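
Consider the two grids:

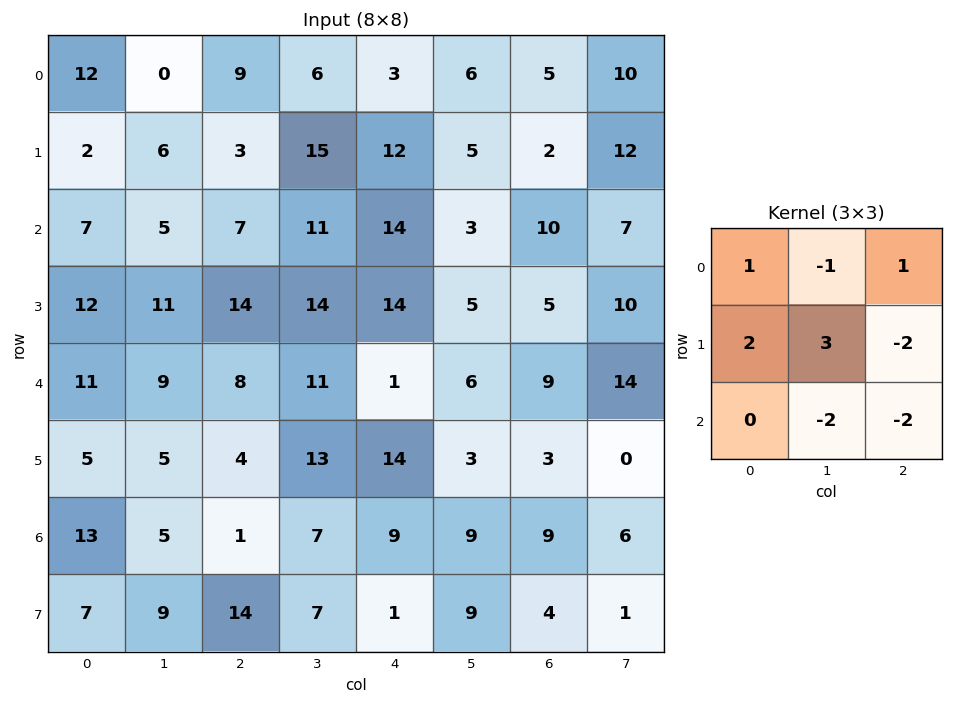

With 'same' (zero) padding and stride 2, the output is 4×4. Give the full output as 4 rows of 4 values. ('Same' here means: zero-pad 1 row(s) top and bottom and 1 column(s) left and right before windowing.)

20 -21 -25 -21
-31 -29 28 7
-6 -3 -16 15
-3 -29 5 23

Output[0,0]: The receptive field on the zero-padded input at this output position is [0 0 0 / 0 12 0 / 0 2 6]. Elementwise product with the kernel and sum: 0·1 + 0·-1 + 0·1 + 0·2 + 12·3 + 0·-2 + 2·-2 + 6·-2.
Output[0,1]: The receptive field on the zero-padded input at this output position is [0 0 0 / 0 9 6 / 6 3 15]. Elementwise product with the kernel and sum: 0·1 + 0·-1 + 0·1 + 0·2 + 9·3 + 6·-2 + 3·-2 + 15·-2.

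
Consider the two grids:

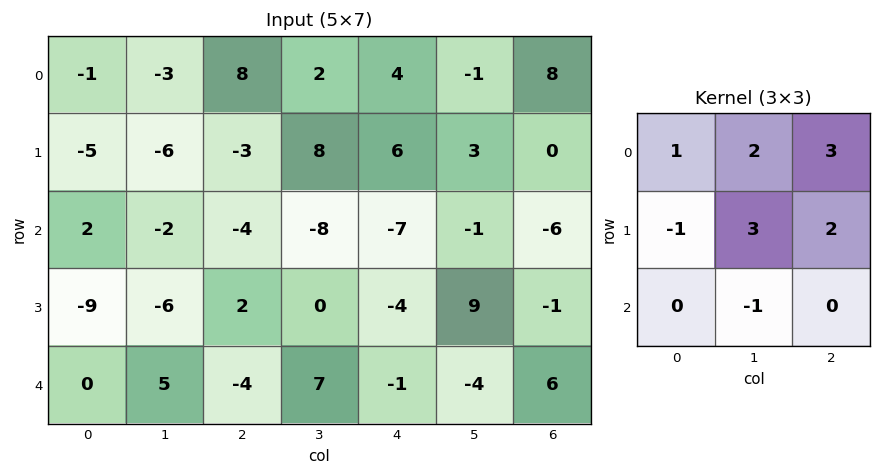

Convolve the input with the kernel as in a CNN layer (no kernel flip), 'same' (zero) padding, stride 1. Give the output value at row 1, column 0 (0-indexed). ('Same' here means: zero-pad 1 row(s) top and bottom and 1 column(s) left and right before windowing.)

The receptive field on the zero-padded input at this output position is [0 -1 -3 / 0 -5 -6 / 0 2 -2]. Elementwise product with the kernel and sum: 0·1 + -1·2 + -3·3 + 0·-1 + -5·3 + -6·2 + 2·-1.

-40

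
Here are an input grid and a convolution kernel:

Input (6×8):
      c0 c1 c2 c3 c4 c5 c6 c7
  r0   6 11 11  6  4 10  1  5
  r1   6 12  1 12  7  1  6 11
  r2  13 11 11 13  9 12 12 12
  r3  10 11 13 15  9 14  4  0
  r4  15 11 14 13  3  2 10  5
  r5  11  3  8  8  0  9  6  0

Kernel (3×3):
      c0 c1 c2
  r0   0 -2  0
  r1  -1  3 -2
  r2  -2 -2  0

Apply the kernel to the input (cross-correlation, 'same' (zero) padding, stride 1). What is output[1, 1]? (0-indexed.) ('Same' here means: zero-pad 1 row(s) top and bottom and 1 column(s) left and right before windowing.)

-42

The receptive field on the zero-padded input at this output position is [6 11 11 / 6 12 1 / 13 11 11]. Elementwise product with the kernel and sum: 11·-2 + 6·-1 + 12·3 + 1·-2 + 13·-2 + 11·-2.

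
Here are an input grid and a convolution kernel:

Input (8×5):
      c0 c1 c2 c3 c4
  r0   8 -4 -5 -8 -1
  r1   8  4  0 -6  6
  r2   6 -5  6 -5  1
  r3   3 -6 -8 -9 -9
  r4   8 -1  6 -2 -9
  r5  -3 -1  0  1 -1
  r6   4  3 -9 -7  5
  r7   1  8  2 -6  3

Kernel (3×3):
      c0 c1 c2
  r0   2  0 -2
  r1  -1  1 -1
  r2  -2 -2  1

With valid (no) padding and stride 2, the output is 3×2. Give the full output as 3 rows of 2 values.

26 -21
-9 1
-17 69

Output[0,0]: The receptive field on the input at this output position is [8 -4 -5 / 8 4 0 / 6 -5 6]. Elementwise product with the kernel and sum: 8·2 + -5·-2 + 8·-1 + 4·1 + 0·-1 + 6·-2 + -5·-2 + 6·1.
Output[0,1]: The receptive field on the input at this output position is [-5 -8 -1 / 0 -6 6 / 6 -5 1]. Elementwise product with the kernel and sum: -5·2 + -1·-2 + 0·-1 + -6·1 + 6·-1 + 6·-2 + -5·-2 + 1·1.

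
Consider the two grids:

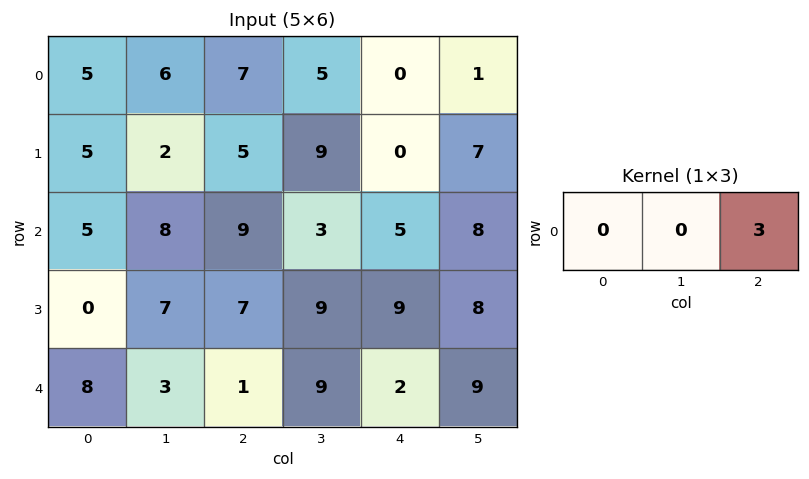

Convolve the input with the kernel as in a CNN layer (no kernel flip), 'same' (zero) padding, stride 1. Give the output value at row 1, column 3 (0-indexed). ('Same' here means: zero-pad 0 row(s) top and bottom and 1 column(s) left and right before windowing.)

The receptive field on the zero-padded input at this output position is [5 9 0]. Elementwise product with the kernel and sum: 0·3.

0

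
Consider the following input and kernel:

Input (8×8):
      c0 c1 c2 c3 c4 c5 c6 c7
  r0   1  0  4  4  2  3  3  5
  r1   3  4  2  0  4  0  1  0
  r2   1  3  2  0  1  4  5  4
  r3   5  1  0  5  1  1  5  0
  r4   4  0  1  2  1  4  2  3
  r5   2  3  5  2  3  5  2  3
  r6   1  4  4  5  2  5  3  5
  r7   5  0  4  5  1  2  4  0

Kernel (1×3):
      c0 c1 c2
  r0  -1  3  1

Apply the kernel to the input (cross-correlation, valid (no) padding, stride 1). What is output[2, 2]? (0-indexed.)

The receptive field on the input at this output position is [2 0 1]. Elementwise product with the kernel and sum: 2·-1 + 0·3 + 1·1.

-1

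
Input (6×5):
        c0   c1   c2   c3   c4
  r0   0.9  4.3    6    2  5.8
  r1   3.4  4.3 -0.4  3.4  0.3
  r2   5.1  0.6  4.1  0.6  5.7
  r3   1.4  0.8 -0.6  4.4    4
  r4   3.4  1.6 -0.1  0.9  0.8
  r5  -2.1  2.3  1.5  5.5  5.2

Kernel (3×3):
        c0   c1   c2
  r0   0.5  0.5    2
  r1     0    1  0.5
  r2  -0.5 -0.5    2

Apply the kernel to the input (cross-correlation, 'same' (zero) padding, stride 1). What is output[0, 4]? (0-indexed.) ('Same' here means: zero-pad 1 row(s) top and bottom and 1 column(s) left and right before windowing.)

3.95

The receptive field on the zero-padded input at this output position is [0 0 0 / 2 5.8 0 / 3.4 0.3 0]. Elementwise product with the kernel and sum: 0·0.5 + 0·0.5 + 0·2 + 5.8·1 + 0·0.5 + 3.4·-0.5 + 0.3·-0.5 + 0·2.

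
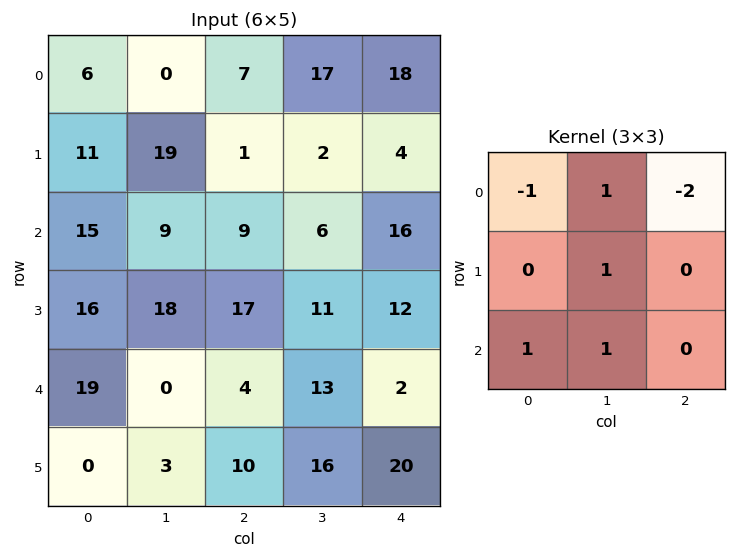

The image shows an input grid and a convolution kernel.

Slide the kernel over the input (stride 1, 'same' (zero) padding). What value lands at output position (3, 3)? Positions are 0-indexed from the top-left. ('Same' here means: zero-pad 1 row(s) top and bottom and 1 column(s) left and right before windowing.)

The receptive field on the zero-padded input at this output position is [9 6 16 / 17 11 12 / 4 13 2]. Elementwise product with the kernel and sum: 9·-1 + 6·1 + 16·-2 + 11·1 + 4·1 + 13·1.

-7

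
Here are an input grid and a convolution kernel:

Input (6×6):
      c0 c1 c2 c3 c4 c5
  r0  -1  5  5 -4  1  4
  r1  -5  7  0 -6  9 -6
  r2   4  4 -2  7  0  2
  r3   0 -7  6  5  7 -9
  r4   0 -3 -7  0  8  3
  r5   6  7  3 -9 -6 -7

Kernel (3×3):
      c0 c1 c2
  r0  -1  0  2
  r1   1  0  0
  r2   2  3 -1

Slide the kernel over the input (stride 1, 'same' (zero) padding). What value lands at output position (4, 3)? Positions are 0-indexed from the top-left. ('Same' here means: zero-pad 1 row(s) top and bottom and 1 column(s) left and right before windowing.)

-14

The receptive field on the zero-padded input at this output position is [6 5 7 / -7 0 8 / 3 -9 -6]. Elementwise product with the kernel and sum: 6·-1 + 7·2 + -7·1 + 3·2 + -9·3 + -6·-1.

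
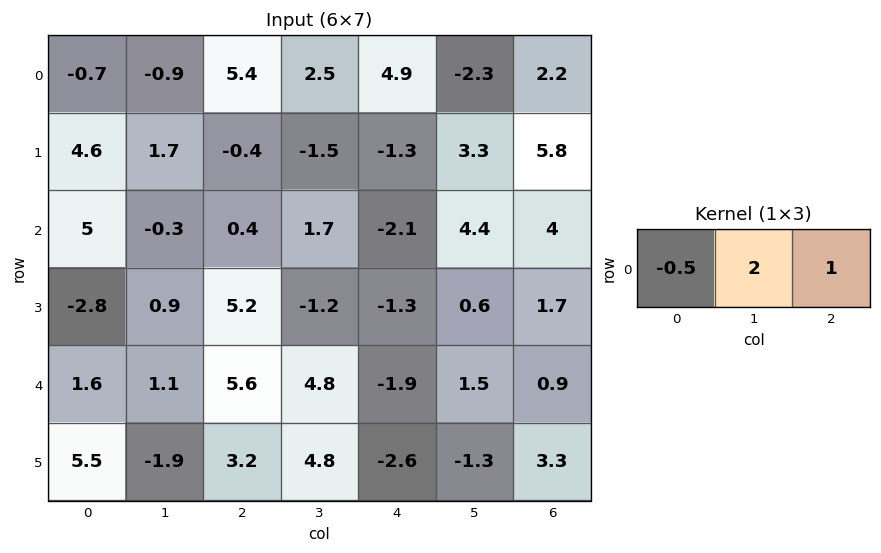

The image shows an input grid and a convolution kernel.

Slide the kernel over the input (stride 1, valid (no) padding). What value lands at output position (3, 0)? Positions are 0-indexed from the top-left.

The receptive field on the input at this output position is [-2.8 0.9 5.2]. Elementwise product with the kernel and sum: -2.8·-0.5 + 0.9·2 + 5.2·1.

8.4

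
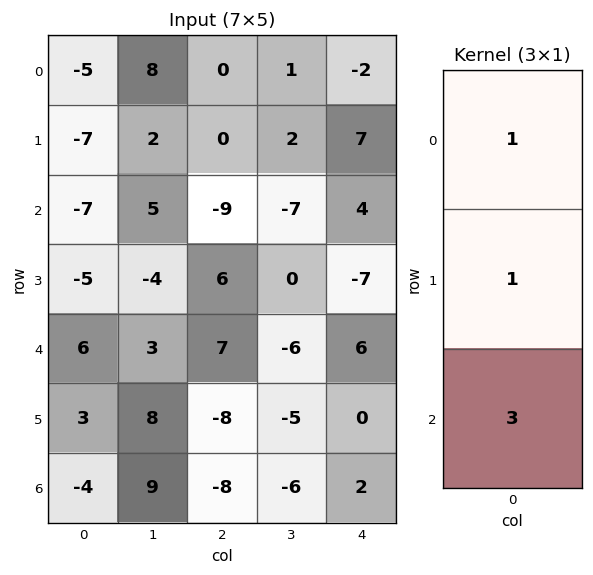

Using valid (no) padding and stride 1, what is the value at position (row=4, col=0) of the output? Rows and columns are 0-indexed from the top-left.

The receptive field on the input at this output position is [6 / 3 / -4]. Elementwise product with the kernel and sum: 6·1 + 3·1 + -4·3.

-3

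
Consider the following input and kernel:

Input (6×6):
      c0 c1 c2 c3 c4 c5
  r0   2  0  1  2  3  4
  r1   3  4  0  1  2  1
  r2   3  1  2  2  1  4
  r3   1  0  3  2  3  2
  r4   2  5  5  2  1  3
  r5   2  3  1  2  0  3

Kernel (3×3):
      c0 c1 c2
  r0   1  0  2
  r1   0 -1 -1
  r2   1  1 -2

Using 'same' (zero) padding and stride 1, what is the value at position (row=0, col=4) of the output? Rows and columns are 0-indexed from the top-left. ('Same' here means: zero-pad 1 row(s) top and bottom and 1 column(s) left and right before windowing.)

-6

The receptive field on the zero-padded input at this output position is [0 0 0 / 2 3 4 / 1 2 1]. Elementwise product with the kernel and sum: 0·1 + 0·2 + 3·-1 + 4·-1 + 1·1 + 2·1 + 1·-2.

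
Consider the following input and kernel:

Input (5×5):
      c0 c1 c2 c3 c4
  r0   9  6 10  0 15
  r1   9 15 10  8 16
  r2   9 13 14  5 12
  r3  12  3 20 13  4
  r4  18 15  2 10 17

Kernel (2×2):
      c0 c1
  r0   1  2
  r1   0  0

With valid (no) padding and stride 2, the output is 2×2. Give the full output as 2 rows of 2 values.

21 10
35 24

Output[0,0]: The receptive field on the input at this output position is [9 6 / 9 15]. Elementwise product with the kernel and sum: 9·1 + 6·2.
Output[0,1]: The receptive field on the input at this output position is [10 0 / 10 8]. Elementwise product with the kernel and sum: 10·1 + 0·2.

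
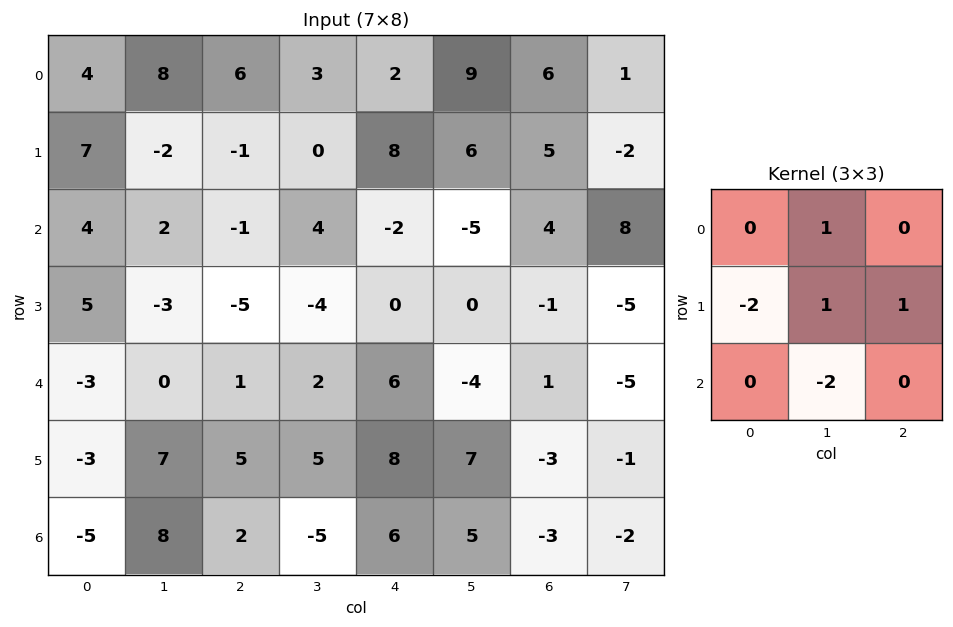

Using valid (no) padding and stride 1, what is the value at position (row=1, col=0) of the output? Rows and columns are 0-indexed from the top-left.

-3

The receptive field on the input at this output position is [7 -2 -1 / 4 2 -1 / 5 -3 -5]. Elementwise product with the kernel and sum: -2·1 + 4·-2 + 2·1 + -1·1 + -3·-2.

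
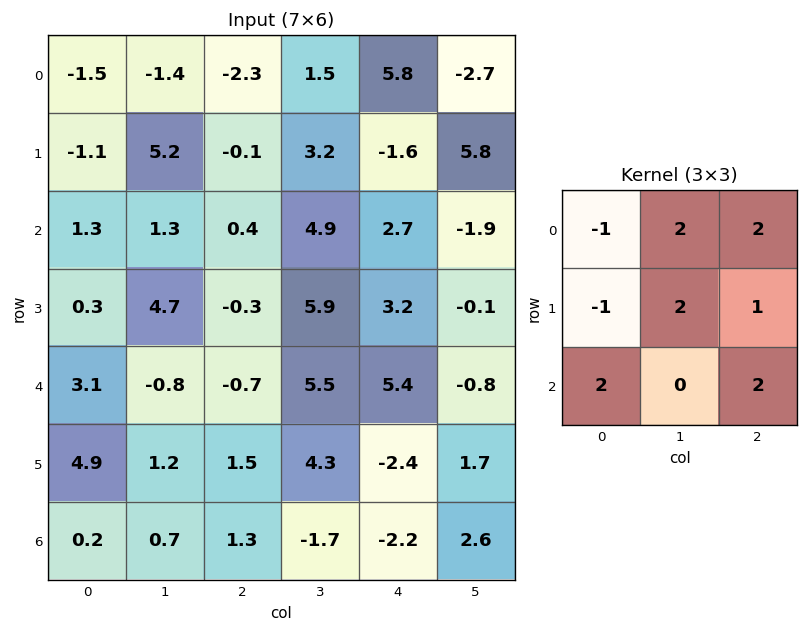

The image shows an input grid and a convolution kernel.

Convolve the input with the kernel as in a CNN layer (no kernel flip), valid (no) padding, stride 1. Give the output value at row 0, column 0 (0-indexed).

8.9

The receptive field on the input at this output position is [-1.5 -1.4 -2.3 / -1.1 5.2 -0.1 / 1.3 1.3 0.4]. Elementwise product with the kernel and sum: -1.5·-1 + -1.4·2 + -2.3·2 + -1.1·-1 + 5.2·2 + -0.1·1 + 1.3·2 + 0.4·2.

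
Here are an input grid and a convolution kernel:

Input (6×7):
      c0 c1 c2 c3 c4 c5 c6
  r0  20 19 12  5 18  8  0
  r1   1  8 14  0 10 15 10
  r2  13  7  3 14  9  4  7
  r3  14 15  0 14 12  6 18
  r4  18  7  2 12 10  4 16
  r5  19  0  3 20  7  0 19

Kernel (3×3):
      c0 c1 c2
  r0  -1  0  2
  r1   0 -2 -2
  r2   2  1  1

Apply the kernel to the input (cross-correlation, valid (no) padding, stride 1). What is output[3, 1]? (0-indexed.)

The receptive field on the input at this output position is [15 0 14 / 7 2 12 / 0 3 20]. Elementwise product with the kernel and sum: 15·-1 + 14·2 + 2·-2 + 12·-2 + 0·2 + 3·1 + 20·1.

8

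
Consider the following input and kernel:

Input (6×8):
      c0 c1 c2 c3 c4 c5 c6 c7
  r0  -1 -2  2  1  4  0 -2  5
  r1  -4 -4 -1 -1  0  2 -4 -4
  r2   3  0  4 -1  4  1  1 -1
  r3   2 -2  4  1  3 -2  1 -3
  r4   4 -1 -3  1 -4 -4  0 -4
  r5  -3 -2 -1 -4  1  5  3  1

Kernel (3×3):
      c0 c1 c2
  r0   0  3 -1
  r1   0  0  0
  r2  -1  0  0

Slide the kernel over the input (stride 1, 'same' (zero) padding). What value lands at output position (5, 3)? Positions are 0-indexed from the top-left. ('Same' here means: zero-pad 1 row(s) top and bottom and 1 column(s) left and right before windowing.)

The receptive field on the zero-padded input at this output position is [-3 1 -4 / -1 -4 1 / 0 0 0]. Elementwise product with the kernel and sum: 1·3 + -4·-1 + 0·-1.

7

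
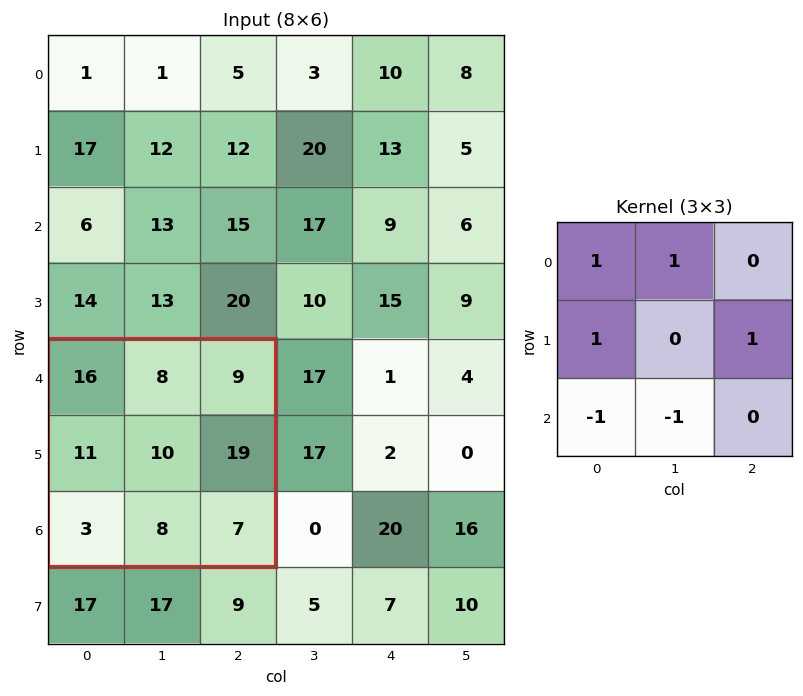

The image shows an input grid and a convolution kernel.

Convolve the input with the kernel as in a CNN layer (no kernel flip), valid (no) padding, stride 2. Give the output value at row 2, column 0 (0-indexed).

The receptive field on the input at this output position is [16 8 9 / 11 10 19 / 3 8 7]. Elementwise product with the kernel and sum: 16·1 + 8·1 + 11·1 + 19·1 + 3·-1 + 8·-1.

43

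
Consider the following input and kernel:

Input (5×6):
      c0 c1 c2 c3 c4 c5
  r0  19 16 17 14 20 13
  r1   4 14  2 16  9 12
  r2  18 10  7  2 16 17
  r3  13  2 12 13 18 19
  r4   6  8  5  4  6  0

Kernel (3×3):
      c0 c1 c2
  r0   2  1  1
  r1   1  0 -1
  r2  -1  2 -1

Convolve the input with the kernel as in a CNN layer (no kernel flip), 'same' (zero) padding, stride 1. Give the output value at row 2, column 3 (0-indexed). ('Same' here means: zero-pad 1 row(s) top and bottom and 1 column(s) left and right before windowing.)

16

The receptive field on the zero-padded input at this output position is [2 16 9 / 7 2 16 / 12 13 18]. Elementwise product with the kernel and sum: 2·2 + 16·1 + 9·1 + 7·1 + 16·-1 + 12·-1 + 13·2 + 18·-1.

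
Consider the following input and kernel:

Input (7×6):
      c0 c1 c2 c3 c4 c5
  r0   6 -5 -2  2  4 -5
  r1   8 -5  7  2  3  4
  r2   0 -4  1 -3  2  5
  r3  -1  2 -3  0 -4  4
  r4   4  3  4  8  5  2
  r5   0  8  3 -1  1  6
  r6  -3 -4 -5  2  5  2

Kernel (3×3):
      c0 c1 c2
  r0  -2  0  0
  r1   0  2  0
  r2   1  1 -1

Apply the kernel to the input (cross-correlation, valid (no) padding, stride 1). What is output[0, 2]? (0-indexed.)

The receptive field on the input at this output position is [-2 2 4 / 7 2 3 / 1 -3 2]. Elementwise product with the kernel and sum: -2·-2 + 2·2 + 1·1 + -3·1 + 2·-1.

4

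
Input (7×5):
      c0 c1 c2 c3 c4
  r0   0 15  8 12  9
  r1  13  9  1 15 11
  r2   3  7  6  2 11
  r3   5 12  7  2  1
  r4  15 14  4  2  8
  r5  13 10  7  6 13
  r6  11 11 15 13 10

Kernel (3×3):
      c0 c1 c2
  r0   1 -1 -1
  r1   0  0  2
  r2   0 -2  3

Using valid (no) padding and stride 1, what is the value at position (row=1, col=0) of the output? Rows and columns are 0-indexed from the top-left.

12

The receptive field on the input at this output position is [13 9 1 / 3 7 6 / 5 12 7]. Elementwise product with the kernel and sum: 13·1 + 9·-1 + 1·-1 + 6·2 + 12·-2 + 7·3.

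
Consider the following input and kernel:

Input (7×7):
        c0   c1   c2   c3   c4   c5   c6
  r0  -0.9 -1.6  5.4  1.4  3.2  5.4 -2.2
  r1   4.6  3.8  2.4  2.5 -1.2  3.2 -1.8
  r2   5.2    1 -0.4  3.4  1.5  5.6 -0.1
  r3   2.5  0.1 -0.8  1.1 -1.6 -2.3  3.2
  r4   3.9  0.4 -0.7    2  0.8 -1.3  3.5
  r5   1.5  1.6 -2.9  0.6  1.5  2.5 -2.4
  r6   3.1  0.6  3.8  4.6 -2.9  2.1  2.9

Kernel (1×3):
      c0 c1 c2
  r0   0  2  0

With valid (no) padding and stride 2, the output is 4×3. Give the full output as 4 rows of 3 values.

-3.2 2.8 10.8
2 6.8 11.2
0.8 4 -2.6
1.2 9.2 4.2

Output[0,0]: The receptive field on the input at this output position is [-0.9 -1.6 5.4]. Elementwise product with the kernel and sum: -1.6·2.
Output[0,1]: The receptive field on the input at this output position is [5.4 1.4 3.2]. Elementwise product with the kernel and sum: 1.4·2.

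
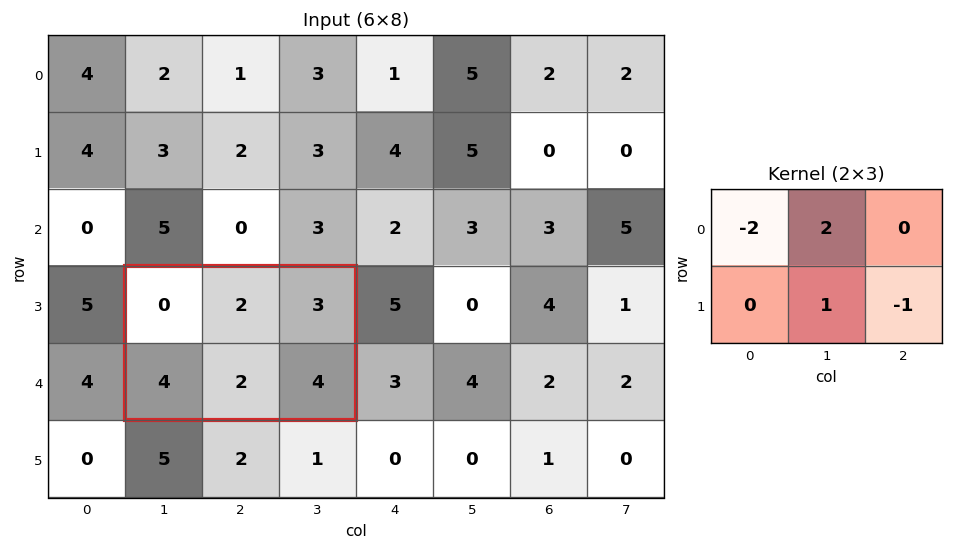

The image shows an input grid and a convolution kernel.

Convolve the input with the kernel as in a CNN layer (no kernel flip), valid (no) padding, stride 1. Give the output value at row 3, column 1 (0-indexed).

2

The receptive field on the input at this output position is [0 2 3 / 4 2 4]. Elementwise product with the kernel and sum: 0·-2 + 2·2 + 2·1 + 4·-1.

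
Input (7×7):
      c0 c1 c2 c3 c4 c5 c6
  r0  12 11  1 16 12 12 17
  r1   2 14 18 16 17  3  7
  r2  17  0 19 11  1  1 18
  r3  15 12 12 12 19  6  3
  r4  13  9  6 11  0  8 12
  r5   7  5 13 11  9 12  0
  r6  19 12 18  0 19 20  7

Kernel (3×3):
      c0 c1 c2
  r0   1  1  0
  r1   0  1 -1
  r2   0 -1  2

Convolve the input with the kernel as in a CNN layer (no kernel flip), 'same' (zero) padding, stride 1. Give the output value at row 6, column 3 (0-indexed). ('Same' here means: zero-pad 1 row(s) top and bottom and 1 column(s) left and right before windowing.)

The receptive field on the zero-padded input at this output position is [13 11 9 / 18 0 19 / 0 0 0]. Elementwise product with the kernel and sum: 13·1 + 11·1 + 0·1 + 19·-1 + 0·-1 + 0·2.

5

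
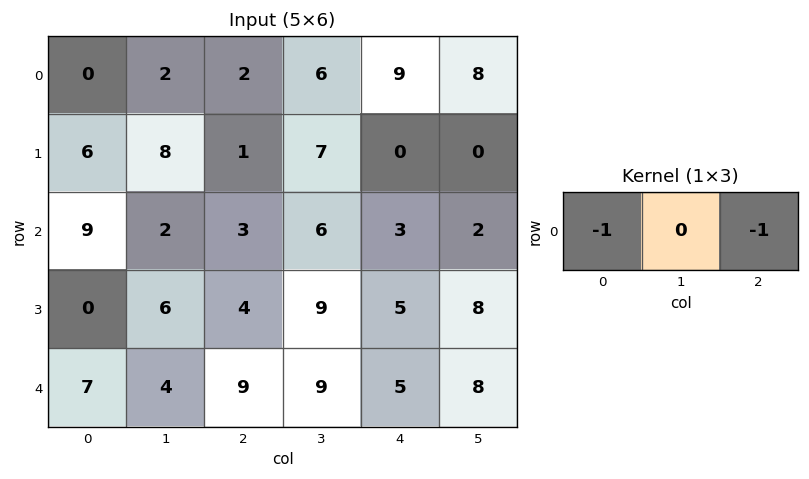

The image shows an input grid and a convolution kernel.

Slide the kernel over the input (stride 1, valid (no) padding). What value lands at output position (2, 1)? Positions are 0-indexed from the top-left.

-8

The receptive field on the input at this output position is [2 3 6]. Elementwise product with the kernel and sum: 2·-1 + 6·-1.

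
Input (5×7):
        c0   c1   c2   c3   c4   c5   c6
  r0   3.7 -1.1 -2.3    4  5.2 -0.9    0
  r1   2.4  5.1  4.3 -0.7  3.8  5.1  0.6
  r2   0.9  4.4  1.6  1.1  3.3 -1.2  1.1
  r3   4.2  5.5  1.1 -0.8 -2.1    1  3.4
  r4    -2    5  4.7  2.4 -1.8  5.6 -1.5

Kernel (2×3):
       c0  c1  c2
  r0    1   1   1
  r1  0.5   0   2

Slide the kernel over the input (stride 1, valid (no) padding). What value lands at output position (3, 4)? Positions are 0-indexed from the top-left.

-1.6

The receptive field on the input at this output position is [-2.1 1 3.4 / -1.8 5.6 -1.5]. Elementwise product with the kernel and sum: -2.1·1 + 1·1 + 3.4·1 + -1.8·0.5 + -1.5·2.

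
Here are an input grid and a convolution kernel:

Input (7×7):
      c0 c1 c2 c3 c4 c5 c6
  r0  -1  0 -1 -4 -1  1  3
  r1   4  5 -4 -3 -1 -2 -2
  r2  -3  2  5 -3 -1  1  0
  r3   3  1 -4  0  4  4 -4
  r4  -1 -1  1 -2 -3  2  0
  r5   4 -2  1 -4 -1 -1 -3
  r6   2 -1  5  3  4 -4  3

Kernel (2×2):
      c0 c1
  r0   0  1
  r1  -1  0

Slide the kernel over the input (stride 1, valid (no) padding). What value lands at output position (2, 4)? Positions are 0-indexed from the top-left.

The receptive field on the input at this output position is [-1 1 / 4 4]. Elementwise product with the kernel and sum: 1·1 + 4·-1.

-3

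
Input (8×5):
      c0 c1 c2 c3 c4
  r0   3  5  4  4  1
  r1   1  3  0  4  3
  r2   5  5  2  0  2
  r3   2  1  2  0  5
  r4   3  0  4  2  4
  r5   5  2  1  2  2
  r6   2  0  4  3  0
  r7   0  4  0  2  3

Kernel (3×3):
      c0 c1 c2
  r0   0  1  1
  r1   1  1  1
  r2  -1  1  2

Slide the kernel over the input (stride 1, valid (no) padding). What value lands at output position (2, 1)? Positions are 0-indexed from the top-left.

13

The receptive field on the input at this output position is [5 2 0 / 1 2 0 / 0 4 2]. Elementwise product with the kernel and sum: 2·1 + 0·1 + 1·1 + 2·1 + 0·1 + 0·-1 + 4·1 + 2·2.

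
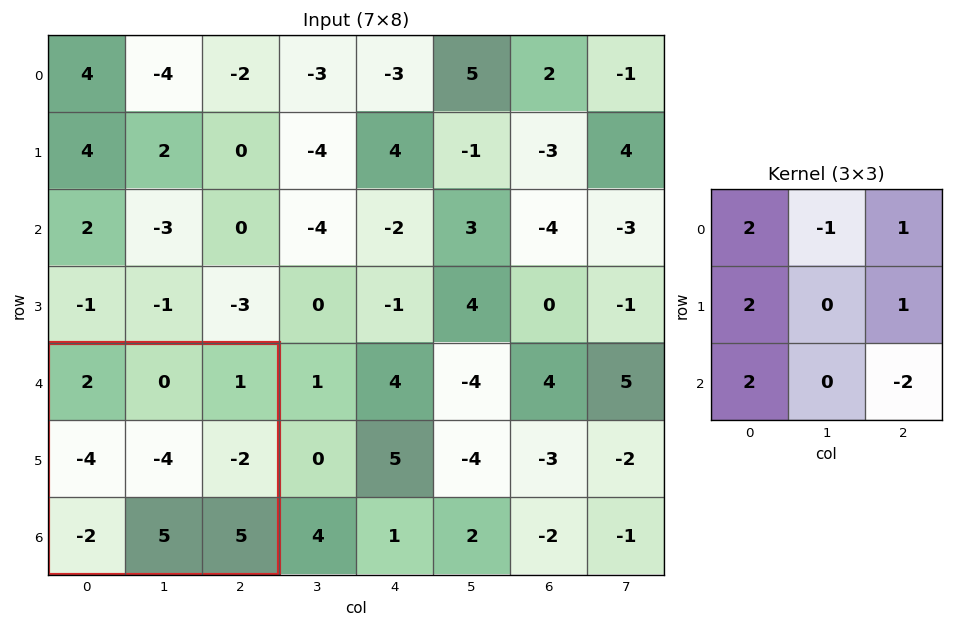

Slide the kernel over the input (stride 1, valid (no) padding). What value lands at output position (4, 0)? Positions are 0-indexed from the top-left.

The receptive field on the input at this output position is [2 0 1 / -4 -4 -2 / -2 5 5]. Elementwise product with the kernel and sum: 2·2 + 0·-1 + 1·1 + -4·2 + -2·1 + -2·2 + 5·-2.

-19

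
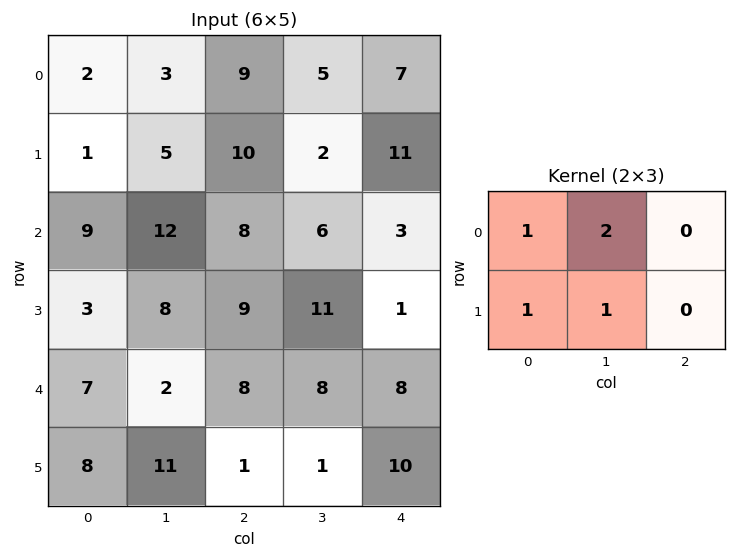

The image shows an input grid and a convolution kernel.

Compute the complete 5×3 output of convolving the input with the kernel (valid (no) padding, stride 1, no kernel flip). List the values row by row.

Output[0,0]: The receptive field on the input at this output position is [2 3 9 / 1 5 10]. Elementwise product with the kernel and sum: 2·1 + 3·2 + 1·1 + 5·1.
Output[0,1]: The receptive field on the input at this output position is [3 9 5 / 5 10 2]. Elementwise product with the kernel and sum: 3·1 + 9·2 + 5·1 + 10·1.

14 36 31
32 45 28
44 45 40
28 36 47
30 30 26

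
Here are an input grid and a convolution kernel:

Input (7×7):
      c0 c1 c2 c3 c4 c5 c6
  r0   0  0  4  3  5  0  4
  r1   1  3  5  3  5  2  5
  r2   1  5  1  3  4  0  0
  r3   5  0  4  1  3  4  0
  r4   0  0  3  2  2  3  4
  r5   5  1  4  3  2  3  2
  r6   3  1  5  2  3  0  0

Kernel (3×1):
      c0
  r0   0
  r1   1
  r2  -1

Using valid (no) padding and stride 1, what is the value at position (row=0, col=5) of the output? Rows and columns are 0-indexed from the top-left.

2

The receptive field on the input at this output position is [0 / 2 / 0]. Elementwise product with the kernel and sum: 2·1 + 0·-1.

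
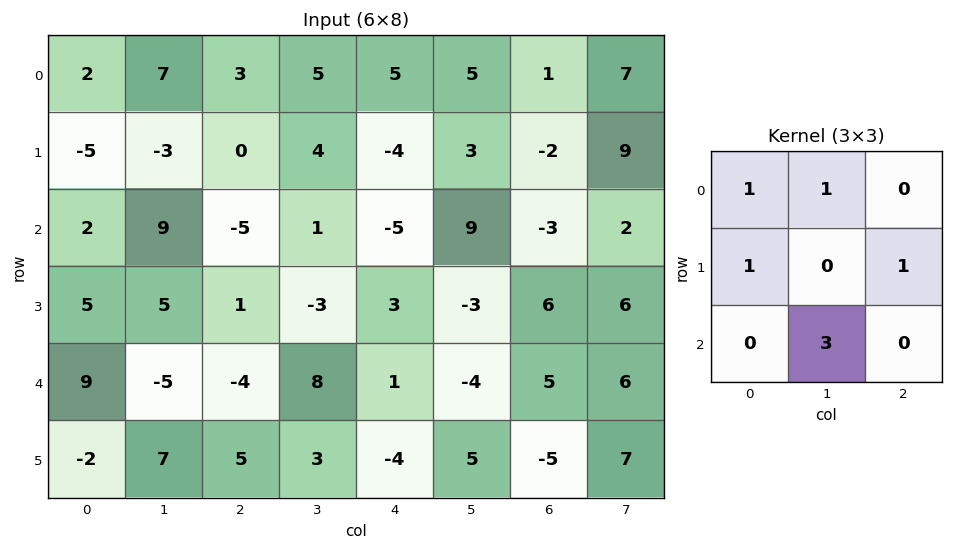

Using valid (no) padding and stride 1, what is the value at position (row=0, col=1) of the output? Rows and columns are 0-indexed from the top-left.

-4

The receptive field on the input at this output position is [7 3 5 / -3 0 4 / 9 -5 1]. Elementwise product with the kernel and sum: 7·1 + 3·1 + -3·1 + 4·1 + -5·3.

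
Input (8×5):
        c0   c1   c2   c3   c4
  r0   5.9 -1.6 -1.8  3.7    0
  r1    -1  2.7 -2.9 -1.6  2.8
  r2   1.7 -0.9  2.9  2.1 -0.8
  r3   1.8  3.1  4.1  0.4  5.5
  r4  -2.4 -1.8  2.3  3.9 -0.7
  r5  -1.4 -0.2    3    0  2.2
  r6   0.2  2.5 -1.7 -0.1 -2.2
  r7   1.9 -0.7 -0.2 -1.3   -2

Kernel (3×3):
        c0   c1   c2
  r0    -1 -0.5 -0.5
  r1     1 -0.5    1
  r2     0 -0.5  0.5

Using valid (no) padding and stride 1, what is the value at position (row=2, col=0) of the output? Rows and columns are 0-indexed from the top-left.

3.7

The receptive field on the input at this output position is [1.7 -0.9 2.9 / 1.8 3.1 4.1 / -2.4 -1.8 2.3]. Elementwise product with the kernel and sum: 1.7·-1 + -0.9·-0.5 + 2.9·-0.5 + 1.8·1 + 3.1·-0.5 + 4.1·1 + -1.8·-0.5 + 2.3·0.5.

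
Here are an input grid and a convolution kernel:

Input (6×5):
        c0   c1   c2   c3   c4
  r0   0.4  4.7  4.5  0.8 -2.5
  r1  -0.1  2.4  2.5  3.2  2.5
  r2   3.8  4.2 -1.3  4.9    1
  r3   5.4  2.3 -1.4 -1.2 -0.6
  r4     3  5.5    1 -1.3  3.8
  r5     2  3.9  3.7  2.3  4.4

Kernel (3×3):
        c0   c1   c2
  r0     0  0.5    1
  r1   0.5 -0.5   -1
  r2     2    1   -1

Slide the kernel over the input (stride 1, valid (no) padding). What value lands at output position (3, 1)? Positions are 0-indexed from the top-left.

10.85

The receptive field on the input at this output position is [2.3 -1.4 -1.2 / 5.5 1 -1.3 / 3.9 3.7 2.3]. Elementwise product with the kernel and sum: -1.4·0.5 + -1.2·1 + 5.5·0.5 + 1·-0.5 + -1.3·-1 + 3.9·2 + 3.7·1 + 2.3·-1.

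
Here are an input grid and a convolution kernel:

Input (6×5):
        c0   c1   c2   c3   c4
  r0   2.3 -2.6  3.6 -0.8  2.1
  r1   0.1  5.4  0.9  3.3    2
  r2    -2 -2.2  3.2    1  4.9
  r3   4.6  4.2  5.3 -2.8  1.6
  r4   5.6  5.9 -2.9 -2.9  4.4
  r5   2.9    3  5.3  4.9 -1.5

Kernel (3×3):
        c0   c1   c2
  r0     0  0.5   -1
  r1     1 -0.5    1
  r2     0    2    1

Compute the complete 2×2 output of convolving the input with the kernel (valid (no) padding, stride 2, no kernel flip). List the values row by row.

Output[0,0]: The receptive field on the input at this output position is [2.3 -2.6 3.6 / 0.1 5.4 0.9 / -2 -2.2 3.2]. Elementwise product with the kernel and sum: -2.6·0.5 + 3.6·-1 + 0.1·1 + 5.4·-0.5 + 0.9·1 + -2.2·2 + 3.2·1.
Output[0,1]: The receptive field on the input at this output position is [3.6 -0.8 2.1 / 0.9 3.3 2 / 3.2 1 4.9]. Elementwise product with the kernel and sum: -0.8·0.5 + 2.1·-1 + 0.9·1 + 3.3·-0.5 + 2·1 + 1·2 + 4.9·1.

-7.8 5.65
12.4 2.5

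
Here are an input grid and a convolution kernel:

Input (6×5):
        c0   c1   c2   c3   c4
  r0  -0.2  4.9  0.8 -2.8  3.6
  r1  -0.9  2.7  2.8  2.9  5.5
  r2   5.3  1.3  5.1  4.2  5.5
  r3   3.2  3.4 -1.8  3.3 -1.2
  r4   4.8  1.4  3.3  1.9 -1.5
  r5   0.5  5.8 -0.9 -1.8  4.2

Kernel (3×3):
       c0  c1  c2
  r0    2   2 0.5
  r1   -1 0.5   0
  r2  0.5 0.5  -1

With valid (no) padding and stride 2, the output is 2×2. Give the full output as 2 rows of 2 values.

10.25 -4.4
14.05 28.9

Output[0,0]: The receptive field on the input at this output position is [-0.2 4.9 0.8 / -0.9 2.7 2.8 / 5.3 1.3 5.1]. Elementwise product with the kernel and sum: -0.2·2 + 4.9·2 + 0.8·0.5 + -0.9·-1 + 2.7·0.5 + 5.3·0.5 + 1.3·0.5 + 5.1·-1.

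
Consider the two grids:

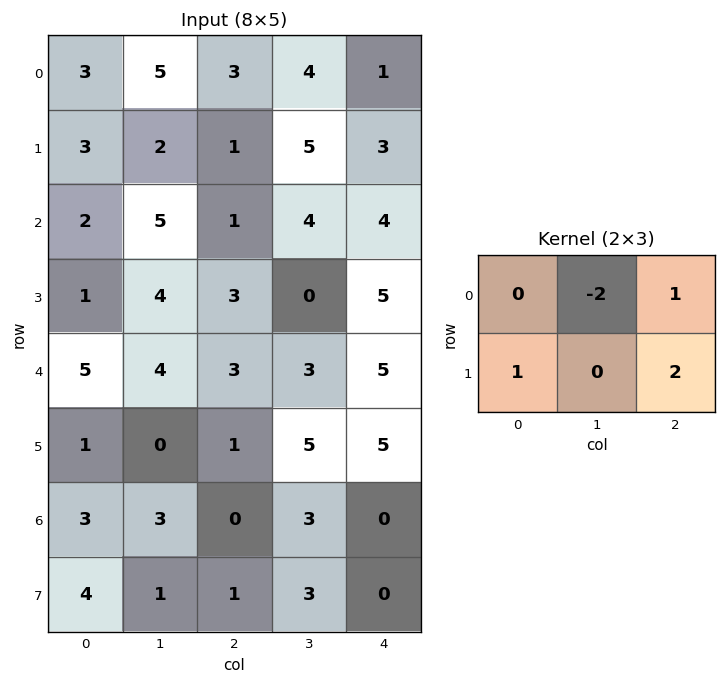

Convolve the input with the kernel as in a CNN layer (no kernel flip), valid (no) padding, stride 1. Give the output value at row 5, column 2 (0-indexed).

The receptive field on the input at this output position is [1 5 5 / 0 3 0]. Elementwise product with the kernel and sum: 5·-2 + 5·1 + 0·1 + 0·2.

-5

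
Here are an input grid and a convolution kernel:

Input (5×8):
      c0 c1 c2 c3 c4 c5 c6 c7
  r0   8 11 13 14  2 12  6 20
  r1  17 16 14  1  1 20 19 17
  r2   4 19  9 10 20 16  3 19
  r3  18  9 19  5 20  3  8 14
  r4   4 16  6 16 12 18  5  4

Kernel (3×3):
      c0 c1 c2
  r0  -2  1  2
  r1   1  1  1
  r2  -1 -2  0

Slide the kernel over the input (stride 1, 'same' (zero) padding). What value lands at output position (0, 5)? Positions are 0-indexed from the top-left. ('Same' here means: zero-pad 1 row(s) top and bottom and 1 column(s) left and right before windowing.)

-21

The receptive field on the zero-padded input at this output position is [0 0 0 / 2 12 6 / 1 20 19]. Elementwise product with the kernel and sum: 0·-2 + 0·1 + 0·2 + 2·1 + 12·1 + 6·1 + 1·-1 + 20·-2.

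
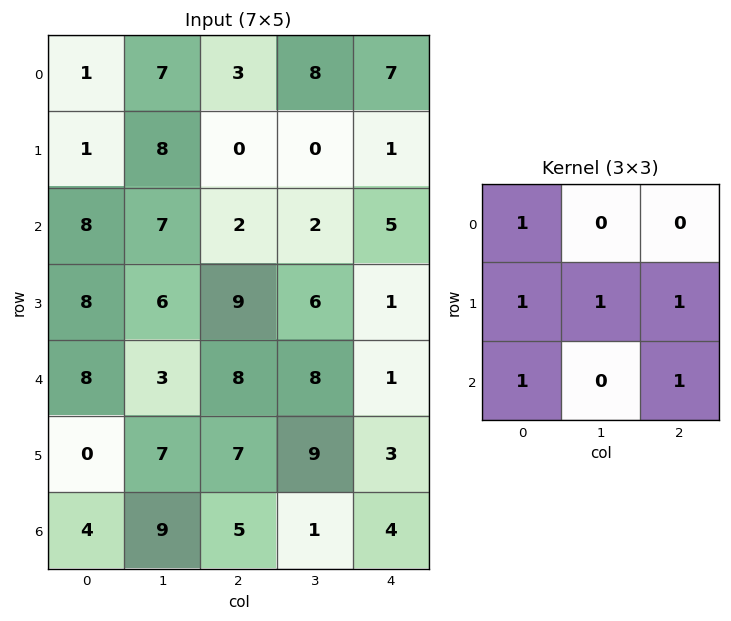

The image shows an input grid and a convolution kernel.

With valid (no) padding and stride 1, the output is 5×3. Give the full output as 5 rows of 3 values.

Output[0,0]: The receptive field on the input at this output position is [1 7 3 / 1 8 0 / 8 7 2]. Elementwise product with the kernel and sum: 1·1 + 1·1 + 8·1 + 0·1 + 8·1 + 2·1.
Output[0,1]: The receptive field on the input at this output position is [7 3 8 / 8 0 0 / 7 2 2]. Elementwise product with the kernel and sum: 7·1 + 8·1 + 0·1 + 0·1 + 7·1 + 2·1.

20 24 11
35 31 19
47 39 27
34 41 36
31 36 36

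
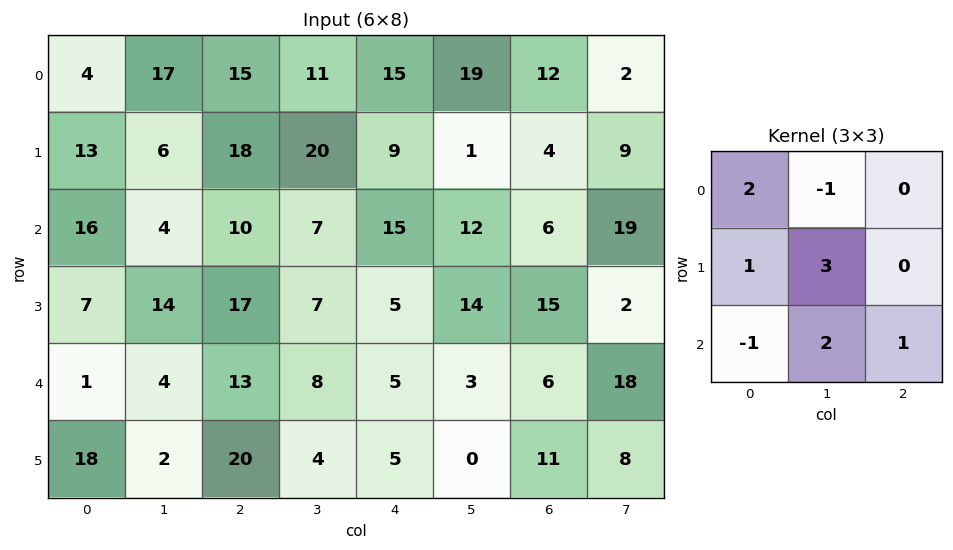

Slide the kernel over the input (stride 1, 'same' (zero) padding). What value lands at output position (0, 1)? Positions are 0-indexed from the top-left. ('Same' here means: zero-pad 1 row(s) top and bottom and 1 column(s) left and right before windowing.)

72

The receptive field on the zero-padded input at this output position is [0 0 0 / 4 17 15 / 13 6 18]. Elementwise product with the kernel and sum: 0·2 + 0·-1 + 4·1 + 17·3 + 13·-1 + 6·2 + 18·1.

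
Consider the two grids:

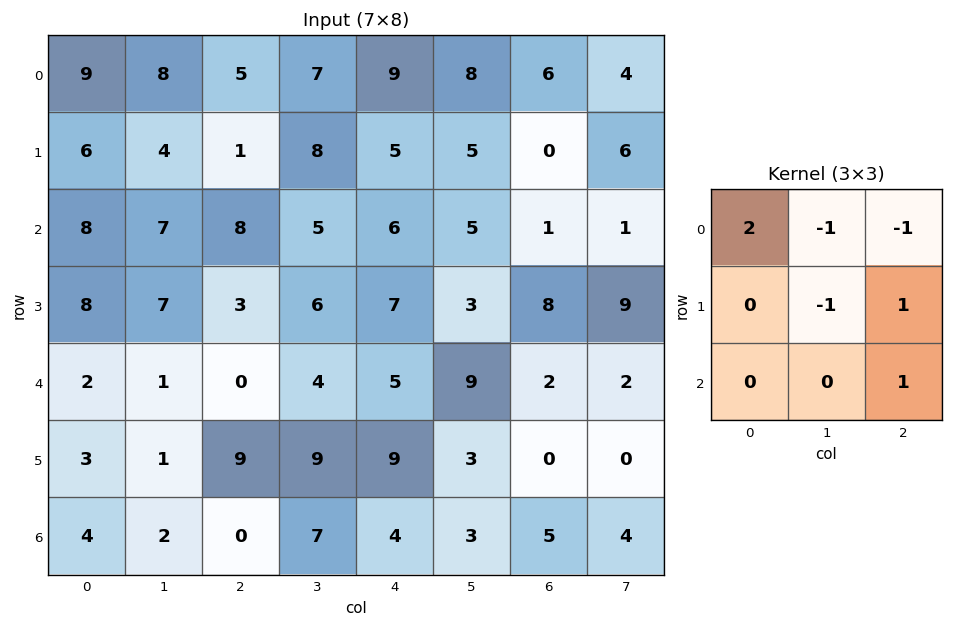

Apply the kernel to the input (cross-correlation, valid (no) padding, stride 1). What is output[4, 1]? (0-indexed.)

5

The receptive field on the input at this output position is [1 0 4 / 1 9 9 / 2 0 7]. Elementwise product with the kernel and sum: 1·2 + 0·-1 + 4·-1 + 9·-1 + 9·1 + 7·1.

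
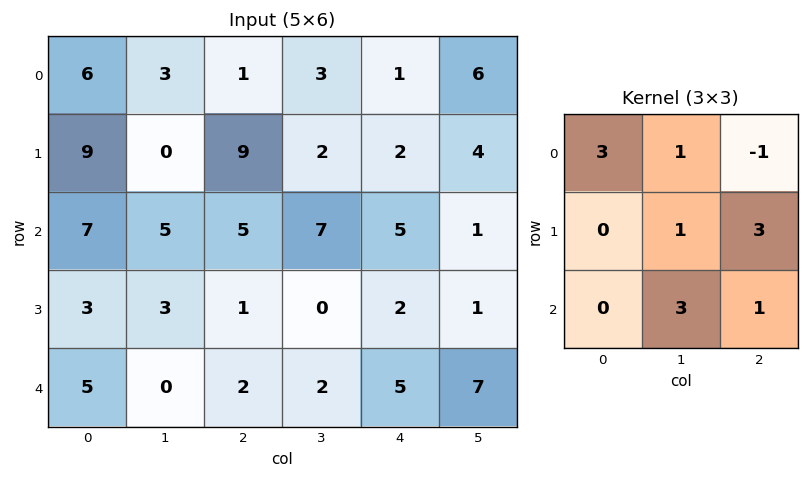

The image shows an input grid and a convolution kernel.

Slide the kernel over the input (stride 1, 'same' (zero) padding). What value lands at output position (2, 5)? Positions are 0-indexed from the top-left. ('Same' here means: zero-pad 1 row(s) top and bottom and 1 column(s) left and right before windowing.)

14

The receptive field on the zero-padded input at this output position is [2 4 0 / 5 1 0 / 2 1 0]. Elementwise product with the kernel and sum: 2·3 + 4·1 + 0·-1 + 1·1 + 0·3 + 1·3 + 0·1.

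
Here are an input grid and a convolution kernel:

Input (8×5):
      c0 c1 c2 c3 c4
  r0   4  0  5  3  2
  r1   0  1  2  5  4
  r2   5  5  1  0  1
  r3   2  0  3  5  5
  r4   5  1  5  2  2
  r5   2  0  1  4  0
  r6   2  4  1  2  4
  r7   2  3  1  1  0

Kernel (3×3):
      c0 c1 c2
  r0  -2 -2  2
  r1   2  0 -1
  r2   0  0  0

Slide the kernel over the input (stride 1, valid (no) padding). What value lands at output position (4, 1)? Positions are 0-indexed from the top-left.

-12

The receptive field on the input at this output position is [1 5 2 / 0 1 4 / 4 1 2]. Elementwise product with the kernel and sum: 1·-2 + 5·-2 + 2·2 + 0·2 + 4·-1.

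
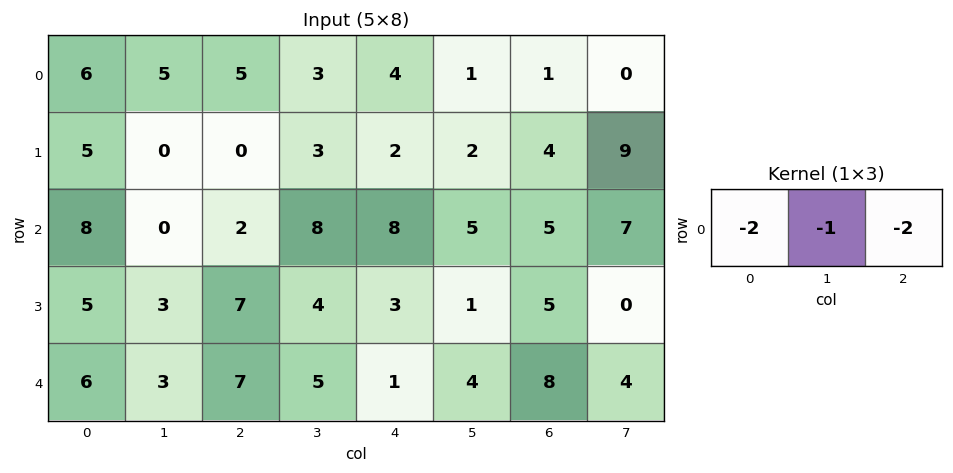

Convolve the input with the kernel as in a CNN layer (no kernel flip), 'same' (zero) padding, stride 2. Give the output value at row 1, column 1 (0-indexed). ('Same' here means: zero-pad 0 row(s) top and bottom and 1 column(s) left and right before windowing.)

The receptive field on the zero-padded input at this output position is [0 2 8]. Elementwise product with the kernel and sum: 0·-2 + 2·-1 + 8·-2.

-18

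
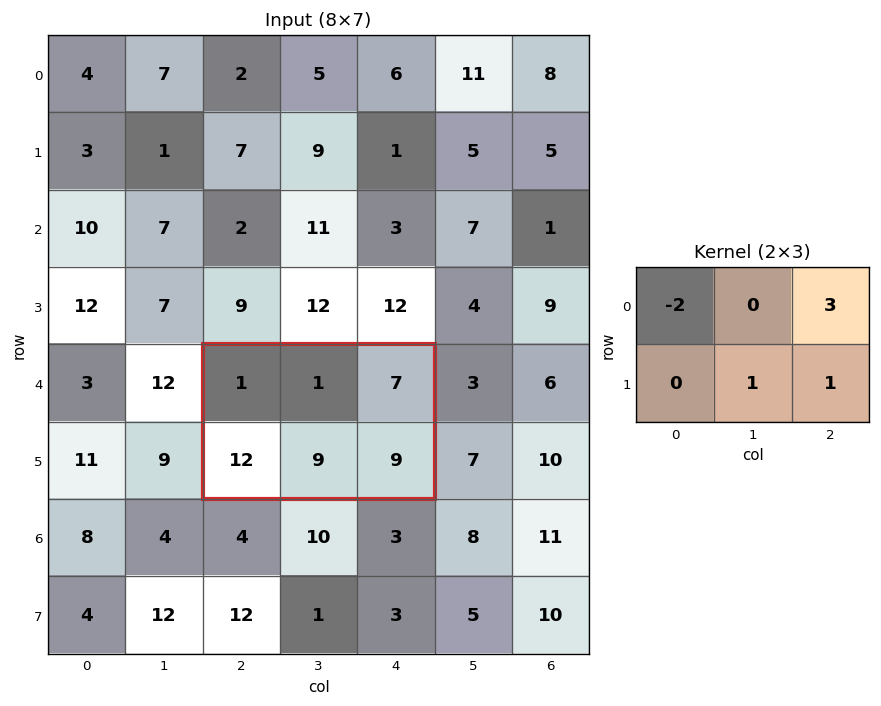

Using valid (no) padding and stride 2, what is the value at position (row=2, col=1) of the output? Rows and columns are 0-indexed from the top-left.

The receptive field on the input at this output position is [1 1 7 / 12 9 9]. Elementwise product with the kernel and sum: 1·-2 + 7·3 + 9·1 + 9·1.

37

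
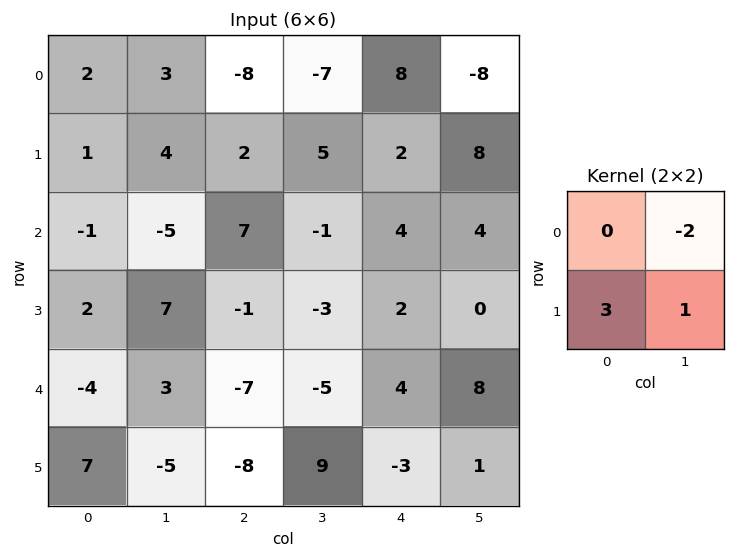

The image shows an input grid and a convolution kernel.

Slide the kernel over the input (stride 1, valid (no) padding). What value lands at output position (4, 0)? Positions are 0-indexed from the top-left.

The receptive field on the input at this output position is [-4 3 / 7 -5]. Elementwise product with the kernel and sum: 3·-2 + 7·3 + -5·1.

10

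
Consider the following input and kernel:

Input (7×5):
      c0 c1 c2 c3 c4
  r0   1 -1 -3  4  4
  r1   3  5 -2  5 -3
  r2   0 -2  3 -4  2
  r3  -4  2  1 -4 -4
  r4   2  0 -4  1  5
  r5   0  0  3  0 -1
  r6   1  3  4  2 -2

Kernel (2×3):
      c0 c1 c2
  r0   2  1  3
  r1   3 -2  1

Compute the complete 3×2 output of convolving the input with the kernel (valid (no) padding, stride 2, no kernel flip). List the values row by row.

Output[0,0]: The receptive field on the input at this output position is [1 -1 -3 / 3 5 -2]. Elementwise product with the kernel and sum: 1·2 + -1·1 + -3·3 + 3·3 + 5·-2 + -2·1.
Output[0,1]: The receptive field on the input at this output position is [-3 4 4 / -2 5 -3]. Elementwise product with the kernel and sum: -3·2 + 4·1 + 4·3 + -2·3 + 5·-2 + -3·1.

-11 -9
-8 15
-5 16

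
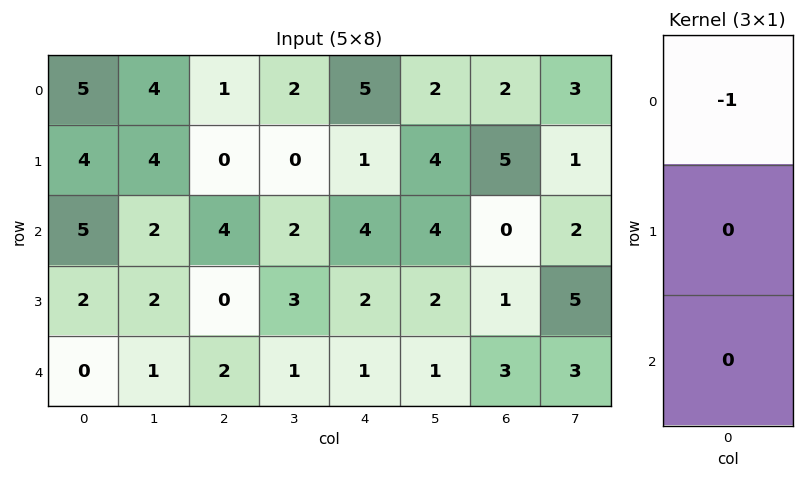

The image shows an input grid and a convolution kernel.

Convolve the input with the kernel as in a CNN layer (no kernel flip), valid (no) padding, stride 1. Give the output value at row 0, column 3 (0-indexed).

The receptive field on the input at this output position is [2 / 0 / 2]. Elementwise product with the kernel and sum: 2·-1.

-2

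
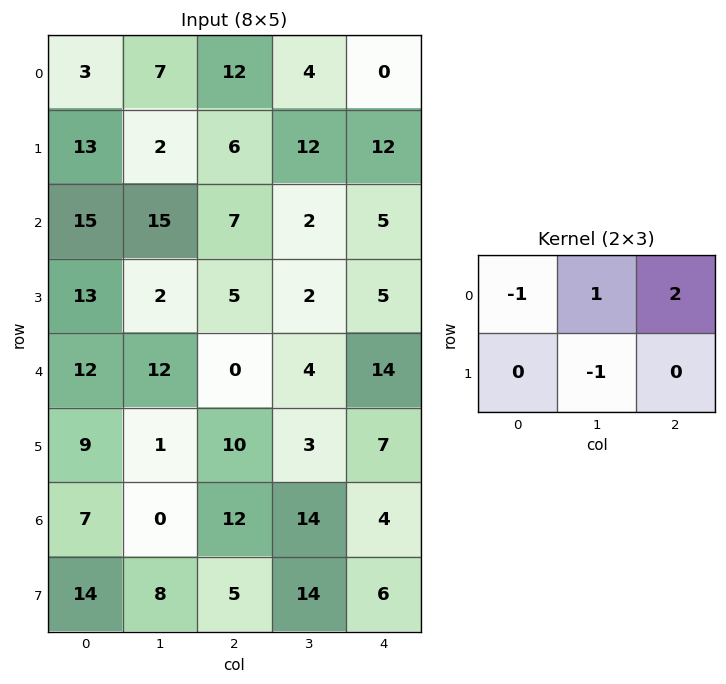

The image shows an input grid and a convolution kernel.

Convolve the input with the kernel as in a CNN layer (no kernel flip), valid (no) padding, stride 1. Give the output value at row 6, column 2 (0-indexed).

The receptive field on the input at this output position is [12 14 4 / 5 14 6]. Elementwise product with the kernel and sum: 12·-1 + 14·1 + 4·2 + 14·-1.

-4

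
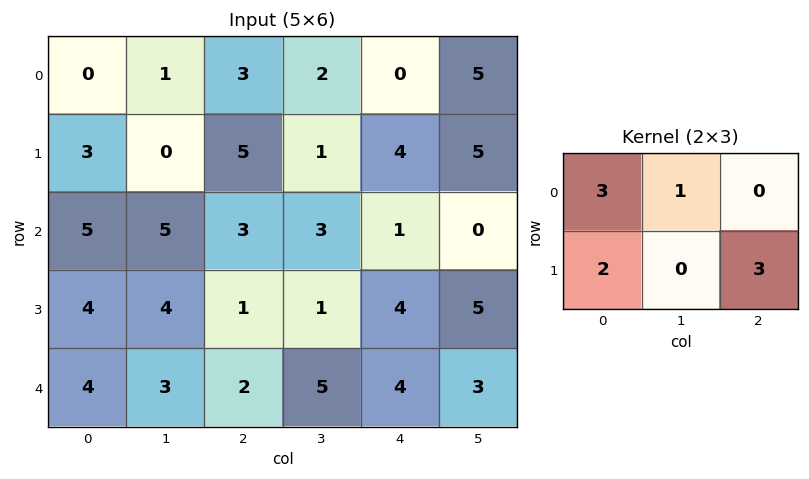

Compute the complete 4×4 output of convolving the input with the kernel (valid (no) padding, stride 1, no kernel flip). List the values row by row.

22 9 33 23
28 24 25 13
31 29 26 27
30 34 20 26

Output[0,0]: The receptive field on the input at this output position is [0 1 3 / 3 0 5]. Elementwise product with the kernel and sum: 0·3 + 1·1 + 3·2 + 5·3.
Output[0,1]: The receptive field on the input at this output position is [1 3 2 / 0 5 1]. Elementwise product with the kernel and sum: 1·3 + 3·1 + 0·2 + 1·3.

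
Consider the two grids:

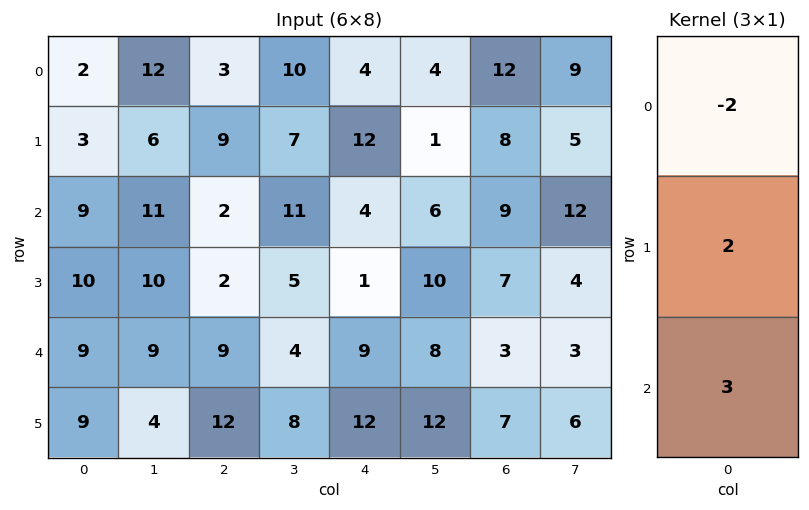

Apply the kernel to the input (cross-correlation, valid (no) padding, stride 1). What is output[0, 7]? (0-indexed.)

28

The receptive field on the input at this output position is [9 / 5 / 12]. Elementwise product with the kernel and sum: 9·-2 + 5·2 + 12·3.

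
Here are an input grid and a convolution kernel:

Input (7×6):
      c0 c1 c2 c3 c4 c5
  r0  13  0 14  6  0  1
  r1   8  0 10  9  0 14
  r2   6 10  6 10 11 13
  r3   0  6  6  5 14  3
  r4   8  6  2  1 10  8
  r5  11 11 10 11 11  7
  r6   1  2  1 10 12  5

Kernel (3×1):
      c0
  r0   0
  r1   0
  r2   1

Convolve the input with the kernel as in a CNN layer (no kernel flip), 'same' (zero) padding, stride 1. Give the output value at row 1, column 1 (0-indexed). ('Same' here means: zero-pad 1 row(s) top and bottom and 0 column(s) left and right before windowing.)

10

The receptive field on the zero-padded input at this output position is [0 / 0 / 10]. Elementwise product with the kernel and sum: 10·1.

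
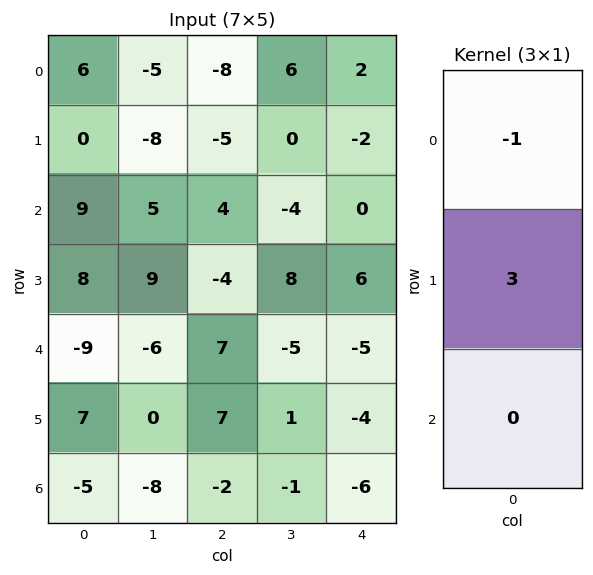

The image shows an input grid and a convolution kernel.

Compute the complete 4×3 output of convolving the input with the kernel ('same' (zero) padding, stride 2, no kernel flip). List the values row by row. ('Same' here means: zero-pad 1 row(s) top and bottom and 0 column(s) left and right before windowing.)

Output[0,0]: The receptive field on the zero-padded input at this output position is [0 / 6 / 0]. Elementwise product with the kernel and sum: 0·-1 + 6·3.

18 -24 6
27 17 2
-35 25 -21
-22 -13 -14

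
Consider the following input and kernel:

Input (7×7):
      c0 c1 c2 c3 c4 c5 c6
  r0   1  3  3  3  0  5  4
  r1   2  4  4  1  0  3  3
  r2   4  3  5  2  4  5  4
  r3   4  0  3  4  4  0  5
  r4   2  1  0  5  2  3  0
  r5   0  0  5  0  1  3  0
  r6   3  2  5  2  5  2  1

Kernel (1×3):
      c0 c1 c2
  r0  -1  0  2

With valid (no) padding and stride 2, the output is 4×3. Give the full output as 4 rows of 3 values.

Output[0,0]: The receptive field on the input at this output position is [1 3 3]. Elementwise product with the kernel and sum: 1·-1 + 3·2.

5 -3 8
6 3 4
-2 4 -2
7 5 -3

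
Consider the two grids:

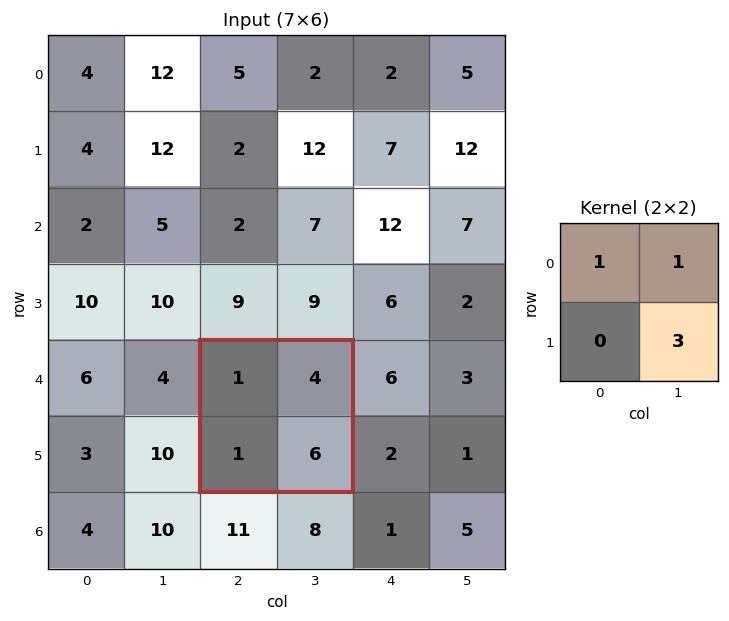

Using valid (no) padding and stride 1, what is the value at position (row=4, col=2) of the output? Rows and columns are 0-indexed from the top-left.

The receptive field on the input at this output position is [1 4 / 1 6]. Elementwise product with the kernel and sum: 1·1 + 4·1 + 6·3.

23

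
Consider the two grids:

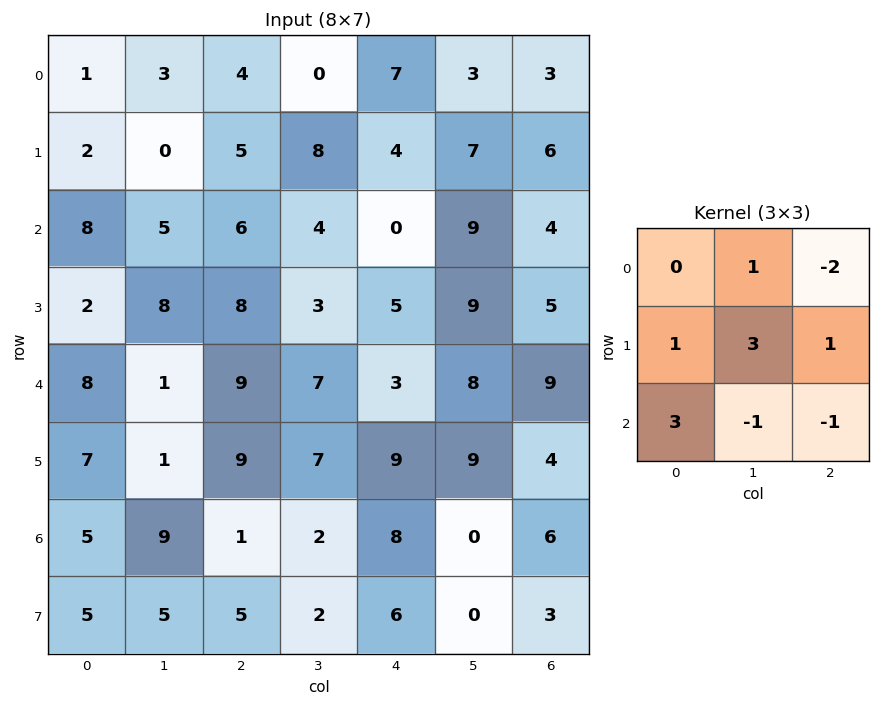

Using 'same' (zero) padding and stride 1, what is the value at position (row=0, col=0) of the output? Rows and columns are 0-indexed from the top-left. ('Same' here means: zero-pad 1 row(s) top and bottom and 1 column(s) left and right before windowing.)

The receptive field on the zero-padded input at this output position is [0 0 0 / 0 1 3 / 0 2 0]. Elementwise product with the kernel and sum: 0·1 + 0·-2 + 0·1 + 1·3 + 3·1 + 0·3 + 2·-1 + 0·-1.

4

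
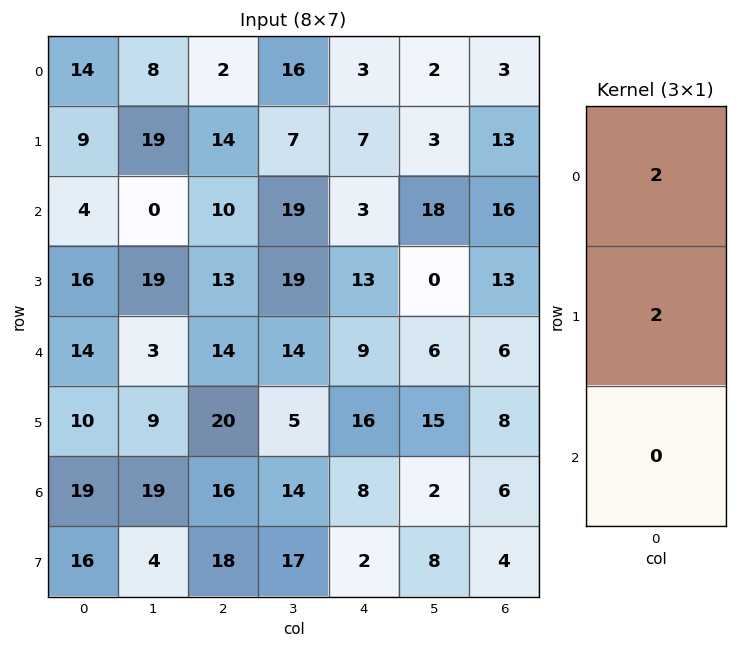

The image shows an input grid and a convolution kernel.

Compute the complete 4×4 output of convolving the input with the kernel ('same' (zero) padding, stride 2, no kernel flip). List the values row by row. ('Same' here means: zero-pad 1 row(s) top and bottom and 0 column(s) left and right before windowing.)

28 4 6 6
26 48 20 58
60 54 44 38
58 72 48 28

Output[0,0]: The receptive field on the zero-padded input at this output position is [0 / 14 / 9]. Elementwise product with the kernel and sum: 0·2 + 14·2.
Output[0,1]: The receptive field on the zero-padded input at this output position is [0 / 2 / 14]. Elementwise product with the kernel and sum: 0·2 + 2·2.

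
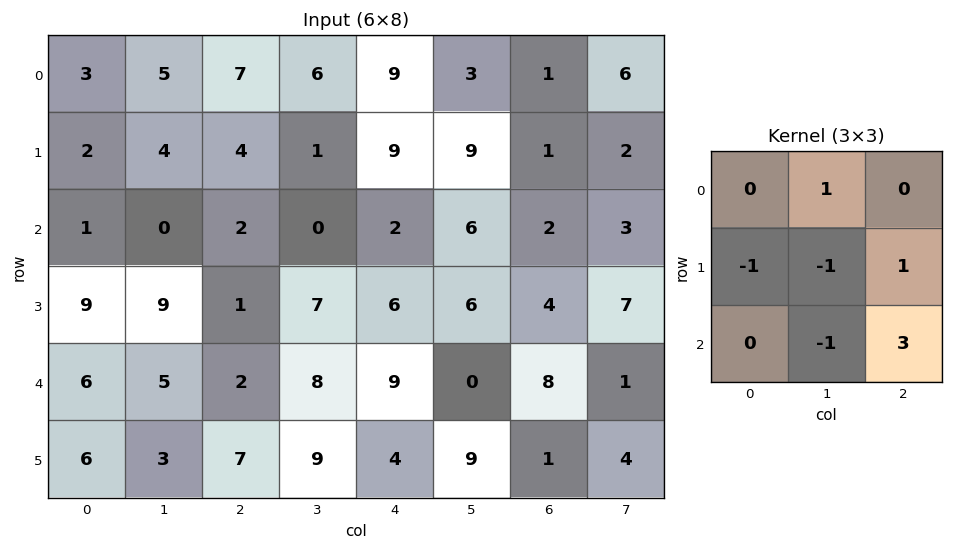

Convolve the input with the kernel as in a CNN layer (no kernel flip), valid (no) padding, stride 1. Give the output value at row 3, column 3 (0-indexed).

The receptive field on the input at this output position is [7 6 6 / 8 9 0 / 9 4 9]. Elementwise product with the kernel and sum: 6·1 + 8·-1 + 9·-1 + 0·1 + 4·-1 + 9·3.

12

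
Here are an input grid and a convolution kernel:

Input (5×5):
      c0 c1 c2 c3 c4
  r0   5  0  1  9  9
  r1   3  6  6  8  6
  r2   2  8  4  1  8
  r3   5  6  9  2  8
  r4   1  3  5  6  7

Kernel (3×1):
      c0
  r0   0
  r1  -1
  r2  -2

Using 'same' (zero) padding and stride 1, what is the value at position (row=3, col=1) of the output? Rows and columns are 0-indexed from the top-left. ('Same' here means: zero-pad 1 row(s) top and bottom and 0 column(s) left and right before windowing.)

The receptive field on the zero-padded input at this output position is [8 / 6 / 3]. Elementwise product with the kernel and sum: 6·-1 + 3·-2.

-12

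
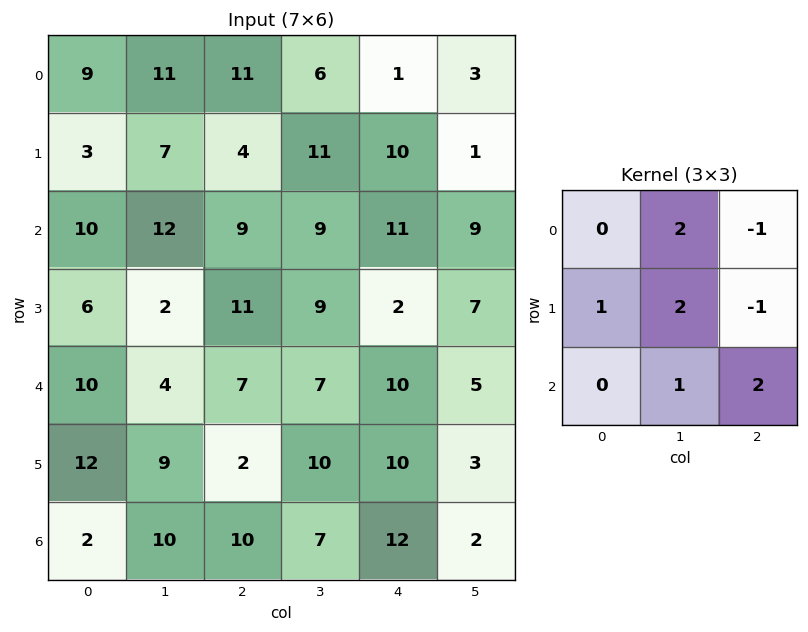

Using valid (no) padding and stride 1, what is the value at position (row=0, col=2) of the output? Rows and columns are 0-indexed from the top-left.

58

The receptive field on the input at this output position is [11 6 1 / 4 11 10 / 9 9 11]. Elementwise product with the kernel and sum: 6·2 + 1·-1 + 4·1 + 11·2 + 10·-1 + 9·1 + 11·2.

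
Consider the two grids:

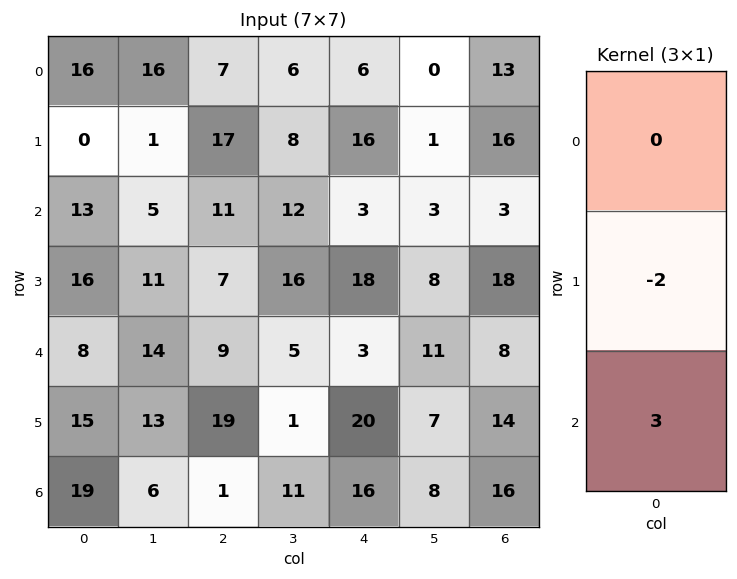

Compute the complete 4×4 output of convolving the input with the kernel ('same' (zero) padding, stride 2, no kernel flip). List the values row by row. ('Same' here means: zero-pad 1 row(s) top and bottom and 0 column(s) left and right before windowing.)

Output[0,0]: The receptive field on the zero-padded input at this output position is [0 / 16 / 0]. Elementwise product with the kernel and sum: 16·-2 + 0·3.

-32 37 36 22
22 -1 48 48
29 39 54 26
-38 -2 -32 -32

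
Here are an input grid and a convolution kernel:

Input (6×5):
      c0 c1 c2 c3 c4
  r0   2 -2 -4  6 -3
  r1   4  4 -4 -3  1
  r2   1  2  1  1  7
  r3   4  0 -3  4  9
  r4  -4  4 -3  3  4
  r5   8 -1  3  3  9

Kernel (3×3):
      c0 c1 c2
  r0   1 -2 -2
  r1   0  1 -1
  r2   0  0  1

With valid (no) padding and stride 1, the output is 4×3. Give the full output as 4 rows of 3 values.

23 -6 -7
2 22 3
-5 -6 -16
20 -5 -21

Output[0,0]: The receptive field on the input at this output position is [2 -2 -4 / 4 4 -4 / 1 2 1]. Elementwise product with the kernel and sum: 2·1 + -2·-2 + -4·-2 + 4·1 + -4·-1 + 1·1.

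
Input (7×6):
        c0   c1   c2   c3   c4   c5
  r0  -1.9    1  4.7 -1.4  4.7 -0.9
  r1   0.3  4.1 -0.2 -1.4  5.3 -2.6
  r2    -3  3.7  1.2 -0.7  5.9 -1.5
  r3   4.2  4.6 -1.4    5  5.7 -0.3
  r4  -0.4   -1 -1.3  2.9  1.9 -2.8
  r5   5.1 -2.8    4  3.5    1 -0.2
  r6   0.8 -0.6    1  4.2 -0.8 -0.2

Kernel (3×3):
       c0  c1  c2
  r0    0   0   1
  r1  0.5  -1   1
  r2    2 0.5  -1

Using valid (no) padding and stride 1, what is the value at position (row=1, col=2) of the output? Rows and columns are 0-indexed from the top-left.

6.5

The receptive field on the input at this output position is [-0.2 -1.4 5.3 / 1.2 -0.7 5.9 / -1.4 5 5.7]. Elementwise product with the kernel and sum: 5.3·1 + 1.2·0.5 + -0.7·-1 + 5.9·1 + -1.4·2 + 5·0.5 + 5.7·-1.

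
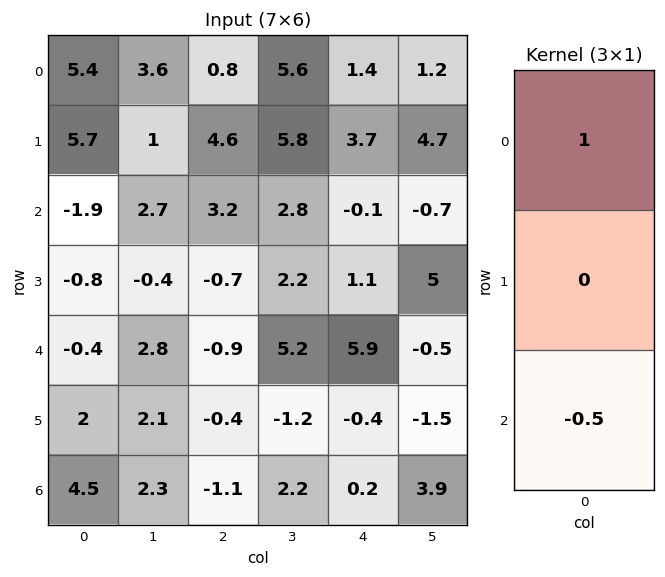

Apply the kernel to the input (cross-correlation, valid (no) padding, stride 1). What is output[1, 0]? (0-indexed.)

The receptive field on the input at this output position is [5.7 / -1.9 / -0.8]. Elementwise product with the kernel and sum: 5.7·1 + -0.8·-0.5.

6.1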